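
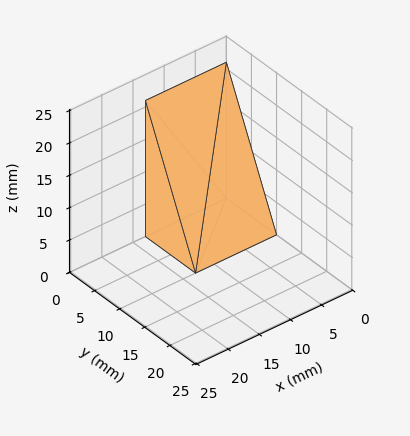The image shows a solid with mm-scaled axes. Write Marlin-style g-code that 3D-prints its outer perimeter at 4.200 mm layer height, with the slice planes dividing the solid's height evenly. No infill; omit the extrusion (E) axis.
Reading the render: the shape is a wedge (ramp): 13 × 10 mm base, rising to 21 mm along the y=0 edge and sloping linearly to z=0 at y=10 (dimensions read to the nearest mm from the axis ticks). For the g-code, the solid's height is divided into equal slices at the stated Δz and each level perimeter traced with G1 moves after a G0 lift.

; perimeter-only toolpath
G21 ; units = mm
G90 ; absolute positioning
G28 ; home
; layer 1
G0 Z4.200
G0 X0.000 Y0.000
G1 X13.000 Y0.000
G1 X13.000 Y8.000
G1 X0.000 Y8.000
G1 X0.000 Y0.000
; layer 2
G0 Z8.400
G0 X0.000 Y0.000
G1 X13.000 Y0.000
G1 X13.000 Y6.000
G1 X0.000 Y6.000
G1 X0.000 Y0.000
; layer 3
G0 Z12.600
G0 X0.000 Y0.000
G1 X13.000 Y0.000
G1 X13.000 Y4.000
G1 X0.000 Y4.000
G1 X0.000 Y0.000
; layer 4
G0 Z16.800
G0 X0.000 Y0.000
G1 X13.000 Y0.000
G1 X13.000 Y2.000
G1 X0.000 Y2.000
G1 X0.000 Y0.000
M2 ; end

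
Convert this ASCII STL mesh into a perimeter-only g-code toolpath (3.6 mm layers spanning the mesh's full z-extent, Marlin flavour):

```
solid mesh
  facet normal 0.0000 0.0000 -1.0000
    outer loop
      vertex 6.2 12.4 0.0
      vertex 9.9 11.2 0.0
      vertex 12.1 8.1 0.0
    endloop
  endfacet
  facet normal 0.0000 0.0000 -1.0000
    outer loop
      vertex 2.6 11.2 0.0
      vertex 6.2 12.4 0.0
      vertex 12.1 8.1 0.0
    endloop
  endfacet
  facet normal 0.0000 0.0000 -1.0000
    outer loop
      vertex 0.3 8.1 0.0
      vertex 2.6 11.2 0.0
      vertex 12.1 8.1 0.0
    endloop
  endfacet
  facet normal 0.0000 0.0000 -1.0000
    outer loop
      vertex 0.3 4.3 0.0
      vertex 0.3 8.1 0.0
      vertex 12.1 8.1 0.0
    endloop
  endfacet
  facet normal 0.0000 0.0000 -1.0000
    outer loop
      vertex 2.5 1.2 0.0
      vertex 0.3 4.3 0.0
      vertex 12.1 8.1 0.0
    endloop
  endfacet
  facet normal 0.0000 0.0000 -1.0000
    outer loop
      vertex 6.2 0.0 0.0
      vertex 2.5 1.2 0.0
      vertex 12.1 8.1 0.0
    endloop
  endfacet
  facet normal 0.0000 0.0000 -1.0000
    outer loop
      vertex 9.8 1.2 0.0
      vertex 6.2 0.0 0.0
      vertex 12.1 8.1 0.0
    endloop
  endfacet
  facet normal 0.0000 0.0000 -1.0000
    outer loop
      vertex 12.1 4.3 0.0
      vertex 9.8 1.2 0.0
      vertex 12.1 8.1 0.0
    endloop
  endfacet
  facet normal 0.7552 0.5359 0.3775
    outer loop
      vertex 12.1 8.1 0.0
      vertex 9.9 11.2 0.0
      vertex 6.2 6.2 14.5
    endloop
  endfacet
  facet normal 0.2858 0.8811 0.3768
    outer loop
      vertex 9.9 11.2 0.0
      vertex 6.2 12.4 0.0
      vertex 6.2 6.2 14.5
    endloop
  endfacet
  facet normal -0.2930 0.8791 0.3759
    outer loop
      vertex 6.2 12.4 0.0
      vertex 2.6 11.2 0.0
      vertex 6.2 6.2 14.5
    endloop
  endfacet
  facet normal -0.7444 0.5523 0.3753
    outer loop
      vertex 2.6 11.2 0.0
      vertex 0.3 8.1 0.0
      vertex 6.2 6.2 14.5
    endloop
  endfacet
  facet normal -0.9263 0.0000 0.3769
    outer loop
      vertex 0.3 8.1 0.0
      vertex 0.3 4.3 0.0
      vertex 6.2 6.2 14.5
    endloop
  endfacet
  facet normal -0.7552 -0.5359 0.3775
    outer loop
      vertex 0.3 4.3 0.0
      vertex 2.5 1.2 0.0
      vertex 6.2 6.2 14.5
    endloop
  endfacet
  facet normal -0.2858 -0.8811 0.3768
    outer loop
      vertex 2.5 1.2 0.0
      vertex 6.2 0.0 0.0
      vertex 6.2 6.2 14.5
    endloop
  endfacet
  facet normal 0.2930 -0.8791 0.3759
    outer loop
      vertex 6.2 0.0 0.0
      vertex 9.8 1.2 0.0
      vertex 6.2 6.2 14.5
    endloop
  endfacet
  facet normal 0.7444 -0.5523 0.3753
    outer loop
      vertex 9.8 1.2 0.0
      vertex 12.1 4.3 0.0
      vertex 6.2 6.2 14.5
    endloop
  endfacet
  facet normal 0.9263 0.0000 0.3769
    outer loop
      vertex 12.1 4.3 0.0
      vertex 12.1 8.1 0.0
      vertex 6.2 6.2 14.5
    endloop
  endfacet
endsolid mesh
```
; perimeter-only toolpath
G21 ; units = mm
G90 ; absolute positioning
G28 ; home
; layer 1
G0 Z3.6
G0 X10.6 Y7.6
G1 X9.0 Y9.9
G1 X6.2 Y10.9
G1 X3.5 Y9.9
G1 X1.8 Y7.6
G1 X1.8 Y4.8
G1 X3.4 Y2.5
G1 X6.2 Y1.6
G1 X8.9 Y2.5
G1 X10.6 Y4.8
G1 X10.6 Y7.6
; layer 2
G0 Z7.2
G0 X9.2 Y7.2
G1 X8.1 Y8.7
G1 X6.2 Y9.3
G1 X4.4 Y8.7
G1 X3.2 Y7.2
G1 X3.2 Y5.2
G1 X4.3 Y3.7
G1 X6.2 Y3.1
G1 X8.0 Y3.7
G1 X9.2 Y5.2
G1 X9.2 Y7.2
; layer 3
G0 Z10.9
G0 X7.7 Y6.7
G1 X7.1 Y7.5
G1 X6.2 Y7.8
G1 X5.3 Y7.5
G1 X4.7 Y6.7
G1 X4.7 Y5.7
G1 X5.3 Y5.0
G1 X6.2 Y4.7
G1 X7.1 Y5.0
G1 X7.7 Y5.7
G1 X7.7 Y6.7
M2 ; end

The solid is a regular 10-sided pyramid, base circumscribed radius ≈ 6.2 mm, apex at z ≈ 14.5 mm. Slicing at Δz = 3.6 mm — 4 equal slices spanning the solid's height, so layer i sits at z = i·h/4 — gives 3 non-empty perimeters. Each is a 10-segment closed polygon; G0 lifts to the layer z and rapids to the start vertex, then G1 traces the edges. The cross-section shrinks linearly with z (the slice at the apex is degenerate and omitted).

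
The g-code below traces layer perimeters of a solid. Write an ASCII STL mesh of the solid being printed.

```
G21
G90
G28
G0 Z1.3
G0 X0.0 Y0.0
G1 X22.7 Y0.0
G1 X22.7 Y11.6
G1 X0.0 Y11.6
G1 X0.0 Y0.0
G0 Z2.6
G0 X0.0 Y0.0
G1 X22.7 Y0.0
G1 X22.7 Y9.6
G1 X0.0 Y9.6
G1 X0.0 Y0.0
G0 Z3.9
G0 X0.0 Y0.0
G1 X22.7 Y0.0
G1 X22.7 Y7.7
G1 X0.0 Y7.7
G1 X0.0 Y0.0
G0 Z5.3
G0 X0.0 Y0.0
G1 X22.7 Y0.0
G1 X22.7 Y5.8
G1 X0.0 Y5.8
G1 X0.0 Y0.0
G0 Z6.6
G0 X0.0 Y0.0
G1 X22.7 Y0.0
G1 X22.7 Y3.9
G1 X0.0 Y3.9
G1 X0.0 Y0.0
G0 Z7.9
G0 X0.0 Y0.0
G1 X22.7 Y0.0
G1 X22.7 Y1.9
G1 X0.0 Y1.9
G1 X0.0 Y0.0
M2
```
solid part
  facet normal 0.0000 0.0000 -1.0000
    outer loop
      vertex 22.7 13.5 0.0
      vertex 22.7 0.0 0.0
      vertex 0.0 0.0 0.0
    endloop
  endfacet
  facet normal 0.0000 0.0000 -1.0000
    outer loop
      vertex 0.0 13.5 0.0
      vertex 22.7 13.5 0.0
      vertex 0.0 0.0 0.0
    endloop
  endfacet
  facet normal 0.0000 -1.0000 0.0000
    outer loop
      vertex 0.0 0.0 0.0
      vertex 22.7 0.0 0.0
      vertex 22.7 0.0 9.2
    endloop
  endfacet
  facet normal 0.0000 -1.0000 0.0000
    outer loop
      vertex 0.0 0.0 0.0
      vertex 22.7 0.0 9.2
      vertex 0.0 0.0 9.2
    endloop
  endfacet
  facet normal 0.0000 0.5631 0.8264
    outer loop
      vertex 0.0 0.0 9.2
      vertex 22.7 0.0 9.2
      vertex 22.7 13.5 0.0
    endloop
  endfacet
  facet normal 0.0000 0.5631 0.8264
    outer loop
      vertex 0.0 0.0 9.2
      vertex 22.7 13.5 0.0
      vertex 0.0 13.5 0.0
    endloop
  endfacet
  facet normal -1.0000 0.0000 0.0000
    outer loop
      vertex 0.0 0.0 9.2
      vertex 0.0 13.5 0.0
      vertex 0.0 0.0 0.0
    endloop
  endfacet
  facet normal 1.0000 0.0000 0.0000
    outer loop
      vertex 22.7 0.0 0.0
      vertex 22.7 13.5 0.0
      vertex 22.7 0.0 9.2
    endloop
  endfacet
endsolid part

The G0 Z moves step by Δz≈1.3 mm. The G1 loops shrink linearly with z, so the solid tapers from its base footprint up to z≈9.2. Closing with a flat bottom cap and the tapered top and triangulating gives 8 facets — a wedge (ramp): 22.7 × 13.5 mm base, rising to 9.2 mm along the y=0 edge and sloping linearly to z=0 at y=13.5.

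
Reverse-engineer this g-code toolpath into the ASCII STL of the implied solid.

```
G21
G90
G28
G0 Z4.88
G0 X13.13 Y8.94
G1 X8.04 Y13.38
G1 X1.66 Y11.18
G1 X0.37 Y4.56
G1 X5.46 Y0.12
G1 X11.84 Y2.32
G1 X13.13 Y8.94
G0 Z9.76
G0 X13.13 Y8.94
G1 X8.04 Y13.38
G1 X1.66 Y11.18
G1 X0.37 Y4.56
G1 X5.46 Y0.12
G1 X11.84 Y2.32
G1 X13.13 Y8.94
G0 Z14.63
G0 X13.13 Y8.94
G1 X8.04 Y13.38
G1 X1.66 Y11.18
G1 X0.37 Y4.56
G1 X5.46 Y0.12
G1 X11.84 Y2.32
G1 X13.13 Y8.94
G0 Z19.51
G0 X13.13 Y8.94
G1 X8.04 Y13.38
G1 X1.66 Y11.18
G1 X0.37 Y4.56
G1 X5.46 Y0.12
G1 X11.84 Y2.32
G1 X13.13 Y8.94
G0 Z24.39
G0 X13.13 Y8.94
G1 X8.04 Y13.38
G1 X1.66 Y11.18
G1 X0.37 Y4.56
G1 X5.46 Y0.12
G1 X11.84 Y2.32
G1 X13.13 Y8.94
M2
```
solid part
  facet normal 0.0000 0.0000 -1.0000
    outer loop
      vertex 1.66 11.18 0.00
      vertex 8.04 13.38 0.00
      vertex 13.13 8.94 0.00
    endloop
  endfacet
  facet normal 0.0000 0.0000 -1.0000
    outer loop
      vertex 0.37 4.56 0.00
      vertex 1.66 11.18 0.00
      vertex 13.13 8.94 0.00
    endloop
  endfacet
  facet normal 0.0000 0.0000 -1.0000
    outer loop
      vertex 5.46 0.12 0.00
      vertex 0.37 4.56 0.00
      vertex 13.13 8.94 0.00
    endloop
  endfacet
  facet normal 0.0000 0.0000 -1.0000
    outer loop
      vertex 11.84 2.32 0.00
      vertex 5.46 0.12 0.00
      vertex 13.13 8.94 0.00
    endloop
  endfacet
  facet normal 0.0000 0.0000 1.0000
    outer loop
      vertex 13.13 8.94 24.39
      vertex 8.04 13.38 24.39
      vertex 1.66 11.18 24.39
    endloop
  endfacet
  facet normal 0.0000 0.0000 1.0000
    outer loop
      vertex 13.13 8.94 24.39
      vertex 1.66 11.18 24.39
      vertex 0.37 4.56 24.39
    endloop
  endfacet
  facet normal 0.0000 0.0000 1.0000
    outer loop
      vertex 13.13 8.94 24.39
      vertex 0.37 4.56 24.39
      vertex 5.46 0.12 24.39
    endloop
  endfacet
  facet normal 0.0000 0.0000 1.0000
    outer loop
      vertex 13.13 8.94 24.39
      vertex 5.46 0.12 24.39
      vertex 11.84 2.32 24.39
    endloop
  endfacet
  facet normal 0.6574 0.7536 0.0000
    outer loop
      vertex 13.13 8.94 0.00
      vertex 8.04 13.38 0.00
      vertex 8.04 13.38 24.39
    endloop
  endfacet
  facet normal 0.6574 0.7536 0.0000
    outer loop
      vertex 13.13 8.94 0.00
      vertex 8.04 13.38 24.39
      vertex 13.13 8.94 24.39
    endloop
  endfacet
  facet normal -0.3260 0.9454 0.0000
    outer loop
      vertex 8.04 13.38 0.00
      vertex 1.66 11.18 0.00
      vertex 1.66 11.18 24.39
    endloop
  endfacet
  facet normal -0.3260 0.9454 0.0000
    outer loop
      vertex 8.04 13.38 0.00
      vertex 1.66 11.18 24.39
      vertex 8.04 13.38 24.39
    endloop
  endfacet
  facet normal -0.9815 0.1913 0.0000
    outer loop
      vertex 1.66 11.18 0.00
      vertex 0.37 4.56 0.00
      vertex 0.37 4.56 24.39
    endloop
  endfacet
  facet normal -0.9815 0.1913 0.0000
    outer loop
      vertex 1.66 11.18 0.00
      vertex 0.37 4.56 24.39
      vertex 1.66 11.18 24.39
    endloop
  endfacet
  facet normal -0.6574 -0.7536 0.0000
    outer loop
      vertex 0.37 4.56 0.00
      vertex 5.46 0.12 0.00
      vertex 5.46 0.12 24.39
    endloop
  endfacet
  facet normal -0.6574 -0.7536 0.0000
    outer loop
      vertex 0.37 4.56 0.00
      vertex 5.46 0.12 24.39
      vertex 0.37 4.56 24.39
    endloop
  endfacet
  facet normal 0.3260 -0.9454 0.0000
    outer loop
      vertex 5.46 0.12 0.00
      vertex 11.84 2.32 0.00
      vertex 11.84 2.32 24.39
    endloop
  endfacet
  facet normal 0.3260 -0.9454 0.0000
    outer loop
      vertex 5.46 0.12 0.00
      vertex 11.84 2.32 24.39
      vertex 5.46 0.12 24.39
    endloop
  endfacet
  facet normal 0.9815 -0.1913 0.0000
    outer loop
      vertex 11.84 2.32 0.00
      vertex 13.13 8.94 0.00
      vertex 13.13 8.94 24.39
    endloop
  endfacet
  facet normal 0.9815 -0.1913 0.0000
    outer loop
      vertex 11.84 2.32 0.00
      vertex 13.13 8.94 24.39
      vertex 11.84 2.32 24.39
    endloop
  endfacet
endsolid part

The G0 Z moves step by Δz≈4.88 mm. Every layer's G1 loop is the same polygon, so the solid is a straight extrusion of it from z=0 to z≈24.4. Closing with flat bottom and top caps and triangulating gives 20 facets — a regular 6-sided prism (a cylinder approximated with 6 flat sides), circumscribed radius ≈ 6.75 mm, height ≈ 24.4 mm.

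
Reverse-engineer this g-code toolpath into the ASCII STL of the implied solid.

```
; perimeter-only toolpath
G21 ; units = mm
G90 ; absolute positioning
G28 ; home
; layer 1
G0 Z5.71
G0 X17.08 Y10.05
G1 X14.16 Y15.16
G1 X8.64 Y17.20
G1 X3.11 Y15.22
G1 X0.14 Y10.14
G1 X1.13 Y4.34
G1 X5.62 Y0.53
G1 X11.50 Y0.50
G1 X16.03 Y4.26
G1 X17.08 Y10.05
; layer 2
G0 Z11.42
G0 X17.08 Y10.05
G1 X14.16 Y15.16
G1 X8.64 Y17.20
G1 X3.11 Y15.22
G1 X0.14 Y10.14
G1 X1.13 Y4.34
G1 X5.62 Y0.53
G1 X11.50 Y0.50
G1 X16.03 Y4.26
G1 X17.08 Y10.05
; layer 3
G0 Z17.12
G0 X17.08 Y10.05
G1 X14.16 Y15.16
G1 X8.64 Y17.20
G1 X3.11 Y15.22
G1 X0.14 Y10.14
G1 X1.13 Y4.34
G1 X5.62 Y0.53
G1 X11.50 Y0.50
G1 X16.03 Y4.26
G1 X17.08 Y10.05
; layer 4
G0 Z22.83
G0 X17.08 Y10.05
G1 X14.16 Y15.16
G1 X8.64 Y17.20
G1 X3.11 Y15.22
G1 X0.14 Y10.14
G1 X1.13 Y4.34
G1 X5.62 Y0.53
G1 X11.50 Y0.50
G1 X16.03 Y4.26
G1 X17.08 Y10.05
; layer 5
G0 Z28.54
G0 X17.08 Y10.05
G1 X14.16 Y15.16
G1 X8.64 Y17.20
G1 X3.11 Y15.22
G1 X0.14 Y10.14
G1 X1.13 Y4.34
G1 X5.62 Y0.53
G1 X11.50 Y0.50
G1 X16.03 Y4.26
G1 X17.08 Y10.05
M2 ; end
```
solid part
  facet normal 0.0000 0.0000 -1.0000
    outer loop
      vertex 8.64 17.20 0.00
      vertex 14.16 15.16 0.00
      vertex 17.08 10.05 0.00
    endloop
  endfacet
  facet normal 0.0000 0.0000 -1.0000
    outer loop
      vertex 3.11 15.22 0.00
      vertex 8.64 17.20 0.00
      vertex 17.08 10.05 0.00
    endloop
  endfacet
  facet normal 0.0000 0.0000 -1.0000
    outer loop
      vertex 0.14 10.14 0.00
      vertex 3.11 15.22 0.00
      vertex 17.08 10.05 0.00
    endloop
  endfacet
  facet normal 0.0000 0.0000 -1.0000
    outer loop
      vertex 1.13 4.34 0.00
      vertex 0.14 10.14 0.00
      vertex 17.08 10.05 0.00
    endloop
  endfacet
  facet normal 0.0000 0.0000 -1.0000
    outer loop
      vertex 5.62 0.53 0.00
      vertex 1.13 4.34 0.00
      vertex 17.08 10.05 0.00
    endloop
  endfacet
  facet normal 0.0000 0.0000 -1.0000
    outer loop
      vertex 11.50 0.50 0.00
      vertex 5.62 0.53 0.00
      vertex 17.08 10.05 0.00
    endloop
  endfacet
  facet normal 0.0000 0.0000 -1.0000
    outer loop
      vertex 16.03 4.26 0.00
      vertex 11.50 0.50 0.00
      vertex 17.08 10.05 0.00
    endloop
  endfacet
  facet normal 0.0000 0.0000 1.0000
    outer loop
      vertex 17.08 10.05 28.54
      vertex 14.16 15.16 28.54
      vertex 8.64 17.20 28.54
    endloop
  endfacet
  facet normal 0.0000 0.0000 1.0000
    outer loop
      vertex 17.08 10.05 28.54
      vertex 8.64 17.20 28.54
      vertex 3.11 15.22 28.54
    endloop
  endfacet
  facet normal 0.0000 0.0000 1.0000
    outer loop
      vertex 17.08 10.05 28.54
      vertex 3.11 15.22 28.54
      vertex 0.14 10.14 28.54
    endloop
  endfacet
  facet normal 0.0000 0.0000 1.0000
    outer loop
      vertex 17.08 10.05 28.54
      vertex 0.14 10.14 28.54
      vertex 1.13 4.34 28.54
    endloop
  endfacet
  facet normal 0.0000 0.0000 1.0000
    outer loop
      vertex 17.08 10.05 28.54
      vertex 1.13 4.34 28.54
      vertex 5.62 0.53 28.54
    endloop
  endfacet
  facet normal 0.0000 0.0000 1.0000
    outer loop
      vertex 17.08 10.05 28.54
      vertex 5.62 0.53 28.54
      vertex 11.50 0.50 28.54
    endloop
  endfacet
  facet normal 0.0000 0.0000 1.0000
    outer loop
      vertex 17.08 10.05 28.54
      vertex 11.50 0.50 28.54
      vertex 16.03 4.26 28.54
    endloop
  endfacet
  facet normal 0.8682 0.4961 0.0000
    outer loop
      vertex 17.08 10.05 0.00
      vertex 14.16 15.16 0.00
      vertex 14.16 15.16 28.54
    endloop
  endfacet
  facet normal 0.8682 0.4961 0.0000
    outer loop
      vertex 17.08 10.05 0.00
      vertex 14.16 15.16 28.54
      vertex 17.08 10.05 28.54
    endloop
  endfacet
  facet normal 0.3467 0.9380 0.0000
    outer loop
      vertex 14.16 15.16 0.00
      vertex 8.64 17.20 0.00
      vertex 8.64 17.20 28.54
    endloop
  endfacet
  facet normal 0.3467 0.9380 0.0000
    outer loop
      vertex 14.16 15.16 0.00
      vertex 8.64 17.20 28.54
      vertex 14.16 15.16 28.54
    endloop
  endfacet
  facet normal -0.3371 0.9415 0.0000
    outer loop
      vertex 8.64 17.20 0.00
      vertex 3.11 15.22 0.00
      vertex 3.11 15.22 28.54
    endloop
  endfacet
  facet normal -0.3371 0.9415 0.0000
    outer loop
      vertex 8.64 17.20 0.00
      vertex 3.11 15.22 28.54
      vertex 8.64 17.20 28.54
    endloop
  endfacet
  facet normal -0.8633 0.5047 0.0000
    outer loop
      vertex 3.11 15.22 0.00
      vertex 0.14 10.14 0.00
      vertex 0.14 10.14 28.54
    endloop
  endfacet
  facet normal -0.8633 0.5047 0.0000
    outer loop
      vertex 3.11 15.22 0.00
      vertex 0.14 10.14 28.54
      vertex 3.11 15.22 28.54
    endloop
  endfacet
  facet normal -0.9857 -0.1683 0.0000
    outer loop
      vertex 0.14 10.14 0.00
      vertex 1.13 4.34 0.00
      vertex 1.13 4.34 28.54
    endloop
  endfacet
  facet normal -0.9857 -0.1683 0.0000
    outer loop
      vertex 0.14 10.14 0.00
      vertex 1.13 4.34 28.54
      vertex 0.14 10.14 28.54
    endloop
  endfacet
  facet normal -0.6470 -0.7625 0.0000
    outer loop
      vertex 1.13 4.34 0.00
      vertex 5.62 0.53 0.00
      vertex 5.62 0.53 28.54
    endloop
  endfacet
  facet normal -0.6470 -0.7625 0.0000
    outer loop
      vertex 1.13 4.34 0.00
      vertex 5.62 0.53 28.54
      vertex 1.13 4.34 28.54
    endloop
  endfacet
  facet normal -0.0051 -1.0000 0.0000
    outer loop
      vertex 5.62 0.53 0.00
      vertex 11.50 0.50 0.00
      vertex 11.50 0.50 28.54
    endloop
  endfacet
  facet normal -0.0051 -1.0000 0.0000
    outer loop
      vertex 5.62 0.53 0.00
      vertex 11.50 0.50 28.54
      vertex 5.62 0.53 28.54
    endloop
  endfacet
  facet normal 0.6387 -0.7695 0.0000
    outer loop
      vertex 11.50 0.50 0.00
      vertex 16.03 4.26 0.00
      vertex 16.03 4.26 28.54
    endloop
  endfacet
  facet normal 0.6387 -0.7695 0.0000
    outer loop
      vertex 11.50 0.50 0.00
      vertex 16.03 4.26 28.54
      vertex 11.50 0.50 28.54
    endloop
  endfacet
  facet normal 0.9840 -0.1784 0.0000
    outer loop
      vertex 16.03 4.26 0.00
      vertex 17.08 10.05 0.00
      vertex 17.08 10.05 28.54
    endloop
  endfacet
  facet normal 0.9840 -0.1784 0.0000
    outer loop
      vertex 16.03 4.26 0.00
      vertex 17.08 10.05 28.54
      vertex 16.03 4.26 28.54
    endloop
  endfacet
endsolid part

The G0 Z moves step by Δz≈5.71 mm. Every layer's G1 loop is the same polygon, so the solid is a straight extrusion of it from z=0 to z≈28.5. Closing with flat bottom and top caps and triangulating gives 32 facets — a regular 9-sided prism (a cylinder approximated with 9 flat sides), circumscribed radius ≈ 8.6 mm, height ≈ 28.5 mm.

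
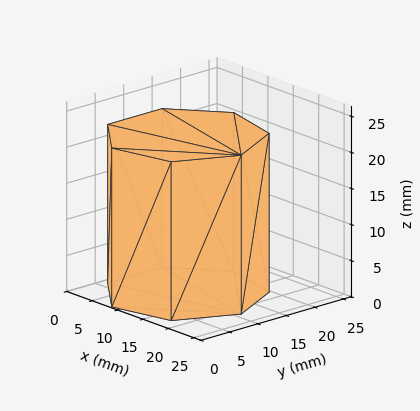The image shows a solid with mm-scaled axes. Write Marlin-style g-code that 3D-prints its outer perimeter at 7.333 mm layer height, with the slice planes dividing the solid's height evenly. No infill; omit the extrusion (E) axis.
Reading the render: the shape is a regular 7-sided prism (a cylinder approximated with 7 flat sides), circumscribed radius ≈ 11 mm, height ≈ 22 mm (dimensions read to the nearest mm from the axis ticks). For the g-code, the solid's height is divided into equal slices at the stated Δz and each level perimeter traced with G1 moves after a G0 lift.

; perimeter-only toolpath
G21 ; units = mm
G90 ; absolute positioning
G28 ; home
; layer 1
G0 Z7.333
G0 X22.000 Y11.000
G1 X17.858 Y19.600
G1 X8.552 Y21.724
G1 X1.089 Y15.773
G1 X1.089 Y6.227
G1 X8.552 Y0.276
G1 X17.858 Y2.400
G1 X22.000 Y11.000
; layer 2
G0 Z14.667
G0 X22.000 Y11.000
G1 X17.858 Y19.600
G1 X8.552 Y21.724
G1 X1.089 Y15.773
G1 X1.089 Y6.227
G1 X8.552 Y0.276
G1 X17.858 Y2.400
G1 X22.000 Y11.000
; layer 3
G0 Z22.000
G0 X22.000 Y11.000
G1 X17.858 Y19.600
G1 X8.552 Y21.724
G1 X1.089 Y15.773
G1 X1.089 Y6.227
G1 X8.552 Y0.276
G1 X17.858 Y2.400
G1 X22.000 Y11.000
M2 ; end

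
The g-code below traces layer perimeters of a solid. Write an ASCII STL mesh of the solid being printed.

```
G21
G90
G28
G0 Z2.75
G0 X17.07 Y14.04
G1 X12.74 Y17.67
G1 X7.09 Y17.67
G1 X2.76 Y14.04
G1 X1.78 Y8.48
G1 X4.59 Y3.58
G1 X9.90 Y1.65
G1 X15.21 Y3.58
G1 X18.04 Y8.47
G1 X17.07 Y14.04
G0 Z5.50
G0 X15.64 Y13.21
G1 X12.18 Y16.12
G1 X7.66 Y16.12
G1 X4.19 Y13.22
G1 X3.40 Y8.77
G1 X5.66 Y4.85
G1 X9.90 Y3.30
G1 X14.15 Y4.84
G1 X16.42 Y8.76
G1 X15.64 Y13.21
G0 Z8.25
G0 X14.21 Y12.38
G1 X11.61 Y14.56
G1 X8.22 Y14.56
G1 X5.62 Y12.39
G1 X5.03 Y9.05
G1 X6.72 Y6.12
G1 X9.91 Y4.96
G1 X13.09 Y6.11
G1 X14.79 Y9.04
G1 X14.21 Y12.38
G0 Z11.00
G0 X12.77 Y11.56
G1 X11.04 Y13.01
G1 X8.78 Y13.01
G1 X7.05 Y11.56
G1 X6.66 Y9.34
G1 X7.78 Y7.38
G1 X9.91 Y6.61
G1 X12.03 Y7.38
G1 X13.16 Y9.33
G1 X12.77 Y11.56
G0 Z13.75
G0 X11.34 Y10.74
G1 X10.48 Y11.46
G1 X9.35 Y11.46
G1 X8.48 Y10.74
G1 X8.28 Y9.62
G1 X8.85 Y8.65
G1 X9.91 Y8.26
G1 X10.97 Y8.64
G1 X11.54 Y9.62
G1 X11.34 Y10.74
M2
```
solid part
  facet normal 0.0000 0.0000 -1.0000
    outer loop
      vertex 6.53 19.22 0.00
      vertex 13.31 19.22 0.00
      vertex 18.50 14.86 0.00
    endloop
  endfacet
  facet normal 0.0000 0.0000 -1.0000
    outer loop
      vertex 1.33 14.87 0.00
      vertex 6.53 19.22 0.00
      vertex 18.50 14.86 0.00
    endloop
  endfacet
  facet normal 0.0000 0.0000 -1.0000
    outer loop
      vertex 0.15 8.20 0.00
      vertex 1.33 14.87 0.00
      vertex 18.50 14.86 0.00
    endloop
  endfacet
  facet normal 0.0000 0.0000 -1.0000
    outer loop
      vertex 3.53 2.32 0.00
      vertex 0.15 8.20 0.00
      vertex 18.50 14.86 0.00
    endloop
  endfacet
  facet normal 0.0000 0.0000 -1.0000
    outer loop
      vertex 9.90 0.00 0.00
      vertex 3.53 2.32 0.00
      vertex 18.50 14.86 0.00
    endloop
  endfacet
  facet normal 0.0000 0.0000 -1.0000
    outer loop
      vertex 16.27 2.31 0.00
      vertex 9.90 0.00 0.00
      vertex 18.50 14.86 0.00
    endloop
  endfacet
  facet normal 0.0000 0.0000 -1.0000
    outer loop
      vertex 19.67 8.18 0.00
      vertex 16.27 2.31 0.00
      vertex 18.50 14.86 0.00
    endloop
  endfacet
  facet normal 0.5601 0.6668 0.4916
    outer loop
      vertex 18.50 14.86 0.00
      vertex 13.31 19.22 0.00
      vertex 9.91 9.91 16.50
    endloop
  endfacet
  facet normal 0.0000 0.8709 0.4914
    outer loop
      vertex 13.31 19.22 0.00
      vertex 6.53 19.22 0.00
      vertex 9.91 9.91 16.50
    endloop
  endfacet
  facet normal -0.5588 0.6680 0.4914
    outer loop
      vertex 6.53 19.22 0.00
      vertex 1.33 14.87 0.00
      vertex 9.91 9.91 16.50
    endloop
  endfacet
  facet normal -0.8575 0.1517 0.4915
    outer loop
      vertex 1.33 14.87 0.00
      vertex 0.15 8.20 0.00
      vertex 9.91 9.91 16.50
    endloop
  endfacet
  facet normal -0.7550 -0.4340 0.4916
    outer loop
      vertex 0.15 8.20 0.00
      vertex 3.53 2.32 0.00
      vertex 9.91 9.91 16.50
    endloop
  endfacet
  facet normal -0.2980 -0.8182 0.4916
    outer loop
      vertex 3.53 2.32 0.00
      vertex 9.90 0.00 0.00
      vertex 9.91 9.91 16.50
    endloop
  endfacet
  facet normal 0.2969 -0.8187 0.4915
    outer loop
      vertex 9.90 0.00 0.00
      vertex 16.27 2.31 0.00
      vertex 9.91 9.91 16.50
    endloop
  endfacet
  facet normal 0.7536 -0.4365 0.4915
    outer loop
      vertex 16.27 2.31 0.00
      vertex 19.67 8.18 0.00
      vertex 9.91 9.91 16.50
    endloop
  endfacet
  facet normal 0.8578 0.1502 0.4916
    outer loop
      vertex 19.67 8.18 0.00
      vertex 18.50 14.86 0.00
      vertex 9.91 9.91 16.50
    endloop
  endfacet
endsolid part

The G0 Z moves step by Δz≈2.75 mm. The G1 loops shrink linearly with z, so the solid tapers from its base footprint up to z≈16.5. Closing with a flat bottom cap and the tapered top and triangulating gives 16 facets — a regular 9-sided pyramid, base circumscribed radius ≈ 9.91 mm, apex at z ≈ 16.5 mm.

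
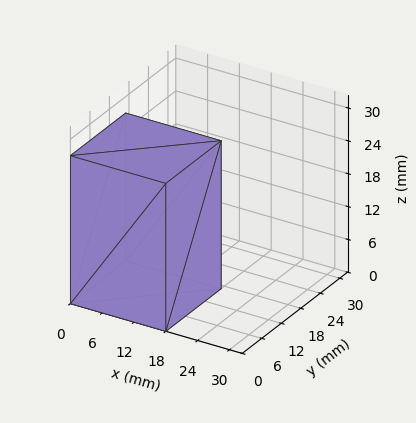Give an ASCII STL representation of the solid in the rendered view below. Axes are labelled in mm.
Reading the render: the shape is a rectangular box, roughly 18 × 17 mm footprint and 27 mm tall (dimensions read to the nearest mm from the axis ticks). For the STL, each face is triangulated and given an outward normal.

solid part
  facet normal 0.0000 0.0000 -1.0000
    outer loop
      vertex 18.00 17.00 0.00
      vertex 18.00 0.00 0.00
      vertex 0.00 0.00 0.00
    endloop
  endfacet
  facet normal 0.0000 0.0000 -1.0000
    outer loop
      vertex 0.00 17.00 0.00
      vertex 18.00 17.00 0.00
      vertex 0.00 0.00 0.00
    endloop
  endfacet
  facet normal 0.0000 0.0000 1.0000
    outer loop
      vertex 0.00 0.00 27.00
      vertex 18.00 0.00 27.00
      vertex 18.00 17.00 27.00
    endloop
  endfacet
  facet normal 0.0000 0.0000 1.0000
    outer loop
      vertex 0.00 0.00 27.00
      vertex 18.00 17.00 27.00
      vertex 0.00 17.00 27.00
    endloop
  endfacet
  facet normal 0.0000 -1.0000 0.0000
    outer loop
      vertex 0.00 0.00 0.00
      vertex 18.00 0.00 0.00
      vertex 18.00 0.00 27.00
    endloop
  endfacet
  facet normal 0.0000 -1.0000 0.0000
    outer loop
      vertex 0.00 0.00 0.00
      vertex 18.00 0.00 27.00
      vertex 0.00 0.00 27.00
    endloop
  endfacet
  facet normal 0.0000 1.0000 0.0000
    outer loop
      vertex 18.00 17.00 27.00
      vertex 18.00 17.00 0.00
      vertex 0.00 17.00 0.00
    endloop
  endfacet
  facet normal 0.0000 1.0000 0.0000
    outer loop
      vertex 0.00 17.00 27.00
      vertex 18.00 17.00 27.00
      vertex 0.00 17.00 0.00
    endloop
  endfacet
  facet normal -1.0000 0.0000 0.0000
    outer loop
      vertex 0.00 17.00 27.00
      vertex 0.00 17.00 0.00
      vertex 0.00 0.00 0.00
    endloop
  endfacet
  facet normal -1.0000 0.0000 0.0000
    outer loop
      vertex 0.00 0.00 27.00
      vertex 0.00 17.00 27.00
      vertex 0.00 0.00 0.00
    endloop
  endfacet
  facet normal 1.0000 0.0000 0.0000
    outer loop
      vertex 18.00 0.00 0.00
      vertex 18.00 17.00 0.00
      vertex 18.00 17.00 27.00
    endloop
  endfacet
  facet normal 1.0000 0.0000 0.0000
    outer loop
      vertex 18.00 0.00 0.00
      vertex 18.00 17.00 27.00
      vertex 18.00 0.00 27.00
    endloop
  endfacet
endsolid part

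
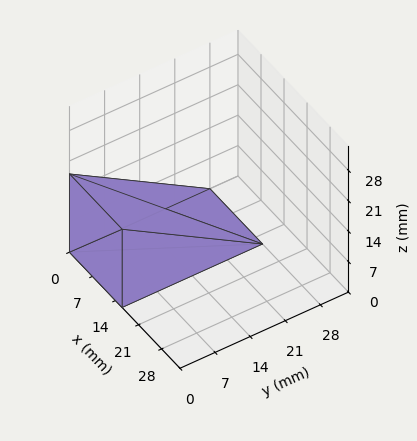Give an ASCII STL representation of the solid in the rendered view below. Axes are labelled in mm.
Reading the render: the shape is a wedge (ramp): 16 × 28 mm base, rising to 18 mm along the y=0 edge and sloping linearly to z=0 at y=28 (dimensions read to the nearest mm from the axis ticks). For the STL, each face is triangulated and given an outward normal.

solid part
  facet normal 0.0000 0.0000 -1.0000
    outer loop
      vertex 16.0 28.0 0.0
      vertex 16.0 0.0 0.0
      vertex 0.0 0.0 0.0
    endloop
  endfacet
  facet normal 0.0000 0.0000 -1.0000
    outer loop
      vertex 0.0 28.0 0.0
      vertex 16.0 28.0 0.0
      vertex 0.0 0.0 0.0
    endloop
  endfacet
  facet normal 0.0000 -1.0000 0.0000
    outer loop
      vertex 0.0 0.0 0.0
      vertex 16.0 0.0 0.0
      vertex 16.0 0.0 18.0
    endloop
  endfacet
  facet normal 0.0000 -1.0000 0.0000
    outer loop
      vertex 0.0 0.0 0.0
      vertex 16.0 0.0 18.0
      vertex 0.0 0.0 18.0
    endloop
  endfacet
  facet normal 0.0000 0.5408 0.8412
    outer loop
      vertex 0.0 0.0 18.0
      vertex 16.0 0.0 18.0
      vertex 16.0 28.0 0.0
    endloop
  endfacet
  facet normal 0.0000 0.5408 0.8412
    outer loop
      vertex 0.0 0.0 18.0
      vertex 16.0 28.0 0.0
      vertex 0.0 28.0 0.0
    endloop
  endfacet
  facet normal -1.0000 0.0000 0.0000
    outer loop
      vertex 0.0 0.0 18.0
      vertex 0.0 28.0 0.0
      vertex 0.0 0.0 0.0
    endloop
  endfacet
  facet normal 1.0000 0.0000 0.0000
    outer loop
      vertex 16.0 0.0 0.0
      vertex 16.0 28.0 0.0
      vertex 16.0 0.0 18.0
    endloop
  endfacet
endsolid part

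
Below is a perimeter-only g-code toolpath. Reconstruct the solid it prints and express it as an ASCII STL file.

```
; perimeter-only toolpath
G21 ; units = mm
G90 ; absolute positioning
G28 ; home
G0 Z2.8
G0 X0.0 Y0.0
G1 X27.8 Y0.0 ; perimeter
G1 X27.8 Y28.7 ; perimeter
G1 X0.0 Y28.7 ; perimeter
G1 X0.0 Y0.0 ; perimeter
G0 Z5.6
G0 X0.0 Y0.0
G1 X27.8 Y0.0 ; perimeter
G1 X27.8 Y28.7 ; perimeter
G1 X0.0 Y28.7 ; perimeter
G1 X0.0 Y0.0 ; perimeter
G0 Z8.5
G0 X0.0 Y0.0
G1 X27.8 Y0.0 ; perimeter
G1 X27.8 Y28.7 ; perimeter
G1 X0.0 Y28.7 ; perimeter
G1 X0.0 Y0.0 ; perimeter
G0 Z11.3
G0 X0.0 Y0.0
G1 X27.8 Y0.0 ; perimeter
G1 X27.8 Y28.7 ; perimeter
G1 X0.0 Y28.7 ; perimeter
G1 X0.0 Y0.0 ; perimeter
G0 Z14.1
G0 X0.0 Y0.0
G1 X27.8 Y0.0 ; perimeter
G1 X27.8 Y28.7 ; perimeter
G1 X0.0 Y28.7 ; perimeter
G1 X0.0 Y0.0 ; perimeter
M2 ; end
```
solid part
  facet normal 0.0000 0.0000 -1.0000
    outer loop
      vertex 27.8 28.7 0.0
      vertex 27.8 0.0 0.0
      vertex 0.0 0.0 0.0
    endloop
  endfacet
  facet normal 0.0000 0.0000 -1.0000
    outer loop
      vertex 0.0 28.7 0.0
      vertex 27.8 28.7 0.0
      vertex 0.0 0.0 0.0
    endloop
  endfacet
  facet normal 0.0000 0.0000 1.0000
    outer loop
      vertex 0.0 0.0 14.1
      vertex 27.8 0.0 14.1
      vertex 27.8 28.7 14.1
    endloop
  endfacet
  facet normal 0.0000 0.0000 1.0000
    outer loop
      vertex 0.0 0.0 14.1
      vertex 27.8 28.7 14.1
      vertex 0.0 28.7 14.1
    endloop
  endfacet
  facet normal 0.0000 -1.0000 0.0000
    outer loop
      vertex 0.0 0.0 0.0
      vertex 27.8 0.0 0.0
      vertex 27.8 0.0 14.1
    endloop
  endfacet
  facet normal 0.0000 -1.0000 0.0000
    outer loop
      vertex 0.0 0.0 0.0
      vertex 27.8 0.0 14.1
      vertex 0.0 0.0 14.1
    endloop
  endfacet
  facet normal 0.0000 1.0000 0.0000
    outer loop
      vertex 27.8 28.7 14.1
      vertex 27.8 28.7 0.0
      vertex 0.0 28.7 0.0
    endloop
  endfacet
  facet normal 0.0000 1.0000 0.0000
    outer loop
      vertex 0.0 28.7 14.1
      vertex 27.8 28.7 14.1
      vertex 0.0 28.7 0.0
    endloop
  endfacet
  facet normal -1.0000 0.0000 0.0000
    outer loop
      vertex 0.0 28.7 14.1
      vertex 0.0 28.7 0.0
      vertex 0.0 0.0 0.0
    endloop
  endfacet
  facet normal -1.0000 0.0000 0.0000
    outer loop
      vertex 0.0 0.0 14.1
      vertex 0.0 28.7 14.1
      vertex 0.0 0.0 0.0
    endloop
  endfacet
  facet normal 1.0000 0.0000 0.0000
    outer loop
      vertex 27.8 0.0 0.0
      vertex 27.8 28.7 0.0
      vertex 27.8 28.7 14.1
    endloop
  endfacet
  facet normal 1.0000 0.0000 0.0000
    outer loop
      vertex 27.8 0.0 0.0
      vertex 27.8 28.7 14.1
      vertex 27.8 0.0 14.1
    endloop
  endfacet
endsolid part

The G0 Z moves step by Δz≈2.8 mm. Every layer's G1 loop is the same polygon, so the solid is a straight extrusion of it from z=0 to z≈14.1. Closing with flat bottom and top caps and triangulating gives 12 facets — a rectangular box, roughly 27.8 × 28.7 mm footprint and 14.1 mm tall.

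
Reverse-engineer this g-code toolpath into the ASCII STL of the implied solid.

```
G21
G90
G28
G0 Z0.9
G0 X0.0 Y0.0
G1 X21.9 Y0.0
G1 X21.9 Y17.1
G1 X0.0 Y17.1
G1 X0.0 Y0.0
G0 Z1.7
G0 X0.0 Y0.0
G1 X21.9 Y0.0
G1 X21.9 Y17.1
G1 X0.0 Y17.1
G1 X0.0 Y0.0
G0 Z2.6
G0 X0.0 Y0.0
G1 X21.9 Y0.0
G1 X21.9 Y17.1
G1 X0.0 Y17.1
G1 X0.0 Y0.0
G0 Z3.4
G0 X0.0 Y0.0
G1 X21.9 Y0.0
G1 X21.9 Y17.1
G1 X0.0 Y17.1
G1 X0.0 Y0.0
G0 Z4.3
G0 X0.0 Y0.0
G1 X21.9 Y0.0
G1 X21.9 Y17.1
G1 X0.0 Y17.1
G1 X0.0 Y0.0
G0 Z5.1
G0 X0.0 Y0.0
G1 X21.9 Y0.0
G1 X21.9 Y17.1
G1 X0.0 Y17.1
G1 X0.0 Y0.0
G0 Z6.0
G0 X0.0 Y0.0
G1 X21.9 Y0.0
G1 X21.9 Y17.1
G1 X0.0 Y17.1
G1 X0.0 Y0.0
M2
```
solid part
  facet normal 0.0000 0.0000 -1.0000
    outer loop
      vertex 21.9 17.1 0.0
      vertex 21.9 0.0 0.0
      vertex 0.0 0.0 0.0
    endloop
  endfacet
  facet normal 0.0000 0.0000 -1.0000
    outer loop
      vertex 0.0 17.1 0.0
      vertex 21.9 17.1 0.0
      vertex 0.0 0.0 0.0
    endloop
  endfacet
  facet normal 0.0000 0.0000 1.0000
    outer loop
      vertex 0.0 0.0 6.0
      vertex 21.9 0.0 6.0
      vertex 21.9 17.1 6.0
    endloop
  endfacet
  facet normal 0.0000 0.0000 1.0000
    outer loop
      vertex 0.0 0.0 6.0
      vertex 21.9 17.1 6.0
      vertex 0.0 17.1 6.0
    endloop
  endfacet
  facet normal 0.0000 -1.0000 0.0000
    outer loop
      vertex 0.0 0.0 0.0
      vertex 21.9 0.0 0.0
      vertex 21.9 0.0 6.0
    endloop
  endfacet
  facet normal 0.0000 -1.0000 0.0000
    outer loop
      vertex 0.0 0.0 0.0
      vertex 21.9 0.0 6.0
      vertex 0.0 0.0 6.0
    endloop
  endfacet
  facet normal 0.0000 1.0000 0.0000
    outer loop
      vertex 21.9 17.1 6.0
      vertex 21.9 17.1 0.0
      vertex 0.0 17.1 0.0
    endloop
  endfacet
  facet normal 0.0000 1.0000 0.0000
    outer loop
      vertex 0.0 17.1 6.0
      vertex 21.9 17.1 6.0
      vertex 0.0 17.1 0.0
    endloop
  endfacet
  facet normal -1.0000 0.0000 0.0000
    outer loop
      vertex 0.0 17.1 6.0
      vertex 0.0 17.1 0.0
      vertex 0.0 0.0 0.0
    endloop
  endfacet
  facet normal -1.0000 0.0000 0.0000
    outer loop
      vertex 0.0 0.0 6.0
      vertex 0.0 17.1 6.0
      vertex 0.0 0.0 0.0
    endloop
  endfacet
  facet normal 1.0000 0.0000 0.0000
    outer loop
      vertex 21.9 0.0 0.0
      vertex 21.9 17.1 0.0
      vertex 21.9 17.1 6.0
    endloop
  endfacet
  facet normal 1.0000 0.0000 0.0000
    outer loop
      vertex 21.9 0.0 0.0
      vertex 21.9 17.1 6.0
      vertex 21.9 0.0 6.0
    endloop
  endfacet
endsolid part

The G0 Z moves step by Δz≈0.9 mm. Every layer's G1 loop is the same polygon, so the solid is a straight extrusion of it from z=0 to z≈6. Closing with flat bottom and top caps and triangulating gives 12 facets — a rectangular box, roughly 21.9 × 17.1 mm footprint and 6 mm tall.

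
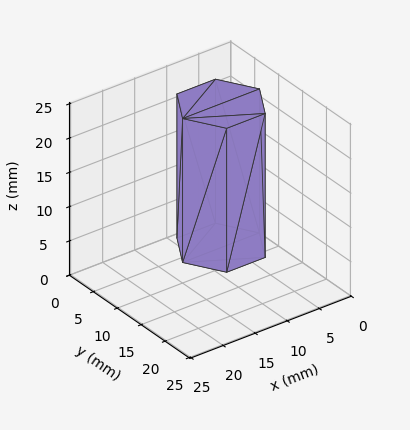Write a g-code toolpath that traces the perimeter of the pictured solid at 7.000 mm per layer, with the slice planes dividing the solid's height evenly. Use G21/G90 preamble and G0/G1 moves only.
Reading the render: the shape is a regular 6-sided prism (a cylinder approximated with 6 flat sides), circumscribed radius ≈ 6 mm, height ≈ 21 mm (dimensions read to the nearest mm from the axis ticks). For the g-code, the solid's height is divided into equal slices at the stated Δz and each level perimeter traced with G1 moves after a G0 lift.

; perimeter-only toolpath
G21 ; units = mm
G90 ; absolute positioning
G28 ; home
; layer 1
G0 Z7.000
G0 X12.000 Y6.000
G1 X9.000 Y11.196
G1 X3.000 Y11.196
G1 X0.000 Y6.000
G1 X3.000 Y0.804
G1 X9.000 Y0.804
G1 X12.000 Y6.000
; layer 2
G0 Z14.000
G0 X12.000 Y6.000
G1 X9.000 Y11.196
G1 X3.000 Y11.196
G1 X0.000 Y6.000
G1 X3.000 Y0.804
G1 X9.000 Y0.804
G1 X12.000 Y6.000
; layer 3
G0 Z21.000
G0 X12.000 Y6.000
G1 X9.000 Y11.196
G1 X3.000 Y11.196
G1 X0.000 Y6.000
G1 X3.000 Y0.804
G1 X9.000 Y0.804
G1 X12.000 Y6.000
M2 ; end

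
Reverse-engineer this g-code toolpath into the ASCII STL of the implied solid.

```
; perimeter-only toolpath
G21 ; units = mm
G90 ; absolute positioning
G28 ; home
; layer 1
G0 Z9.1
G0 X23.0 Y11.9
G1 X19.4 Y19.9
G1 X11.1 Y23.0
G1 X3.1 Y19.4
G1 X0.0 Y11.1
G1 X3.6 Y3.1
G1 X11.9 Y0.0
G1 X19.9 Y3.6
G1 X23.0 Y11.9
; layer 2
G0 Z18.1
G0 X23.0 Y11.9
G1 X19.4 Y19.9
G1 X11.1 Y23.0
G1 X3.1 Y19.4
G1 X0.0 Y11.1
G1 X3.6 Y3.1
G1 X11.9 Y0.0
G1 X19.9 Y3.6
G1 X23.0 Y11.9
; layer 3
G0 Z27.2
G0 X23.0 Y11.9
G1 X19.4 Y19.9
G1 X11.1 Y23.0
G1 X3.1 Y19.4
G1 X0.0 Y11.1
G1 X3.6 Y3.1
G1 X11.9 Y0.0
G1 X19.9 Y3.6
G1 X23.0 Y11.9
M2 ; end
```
solid part
  facet normal 0.0000 0.0000 -1.0000
    outer loop
      vertex 11.1 23.0 0.0
      vertex 19.4 19.9 0.0
      vertex 23.0 11.9 0.0
    endloop
  endfacet
  facet normal 0.0000 0.0000 -1.0000
    outer loop
      vertex 3.1 19.4 0.0
      vertex 11.1 23.0 0.0
      vertex 23.0 11.9 0.0
    endloop
  endfacet
  facet normal 0.0000 0.0000 -1.0000
    outer loop
      vertex 0.0 11.1 0.0
      vertex 3.1 19.4 0.0
      vertex 23.0 11.9 0.0
    endloop
  endfacet
  facet normal 0.0000 0.0000 -1.0000
    outer loop
      vertex 3.6 3.1 0.0
      vertex 0.0 11.1 0.0
      vertex 23.0 11.9 0.0
    endloop
  endfacet
  facet normal 0.0000 0.0000 -1.0000
    outer loop
      vertex 11.9 0.0 0.0
      vertex 3.6 3.1 0.0
      vertex 23.0 11.9 0.0
    endloop
  endfacet
  facet normal 0.0000 0.0000 -1.0000
    outer loop
      vertex 19.9 3.6 0.0
      vertex 11.9 0.0 0.0
      vertex 23.0 11.9 0.0
    endloop
  endfacet
  facet normal 0.0000 0.0000 1.0000
    outer loop
      vertex 23.0 11.9 27.2
      vertex 19.4 19.9 27.2
      vertex 11.1 23.0 27.2
    endloop
  endfacet
  facet normal 0.0000 0.0000 1.0000
    outer loop
      vertex 23.0 11.9 27.2
      vertex 11.1 23.0 27.2
      vertex 3.1 19.4 27.2
    endloop
  endfacet
  facet normal 0.0000 0.0000 1.0000
    outer loop
      vertex 23.0 11.9 27.2
      vertex 3.1 19.4 27.2
      vertex 0.0 11.1 27.2
    endloop
  endfacet
  facet normal 0.0000 0.0000 1.0000
    outer loop
      vertex 23.0 11.9 27.2
      vertex 0.0 11.1 27.2
      vertex 3.6 3.1 27.2
    endloop
  endfacet
  facet normal 0.0000 0.0000 1.0000
    outer loop
      vertex 23.0 11.9 27.2
      vertex 3.6 3.1 27.2
      vertex 11.9 0.0 27.2
    endloop
  endfacet
  facet normal 0.0000 0.0000 1.0000
    outer loop
      vertex 23.0 11.9 27.2
      vertex 11.9 0.0 27.2
      vertex 19.9 3.6 27.2
    endloop
  endfacet
  facet normal 0.9119 0.4104 0.0000
    outer loop
      vertex 23.0 11.9 0.0
      vertex 19.4 19.9 0.0
      vertex 19.4 19.9 27.2
    endloop
  endfacet
  facet normal 0.9119 0.4104 0.0000
    outer loop
      vertex 23.0 11.9 0.0
      vertex 19.4 19.9 27.2
      vertex 23.0 11.9 27.2
    endloop
  endfacet
  facet normal 0.3499 0.9368 0.0000
    outer loop
      vertex 19.4 19.9 0.0
      vertex 11.1 23.0 0.0
      vertex 11.1 23.0 27.2
    endloop
  endfacet
  facet normal 0.3499 0.9368 0.0000
    outer loop
      vertex 19.4 19.9 0.0
      vertex 11.1 23.0 27.2
      vertex 19.4 19.9 27.2
    endloop
  endfacet
  facet normal -0.4104 0.9119 0.0000
    outer loop
      vertex 11.1 23.0 0.0
      vertex 3.1 19.4 0.0
      vertex 3.1 19.4 27.2
    endloop
  endfacet
  facet normal -0.4104 0.9119 0.0000
    outer loop
      vertex 11.1 23.0 0.0
      vertex 3.1 19.4 27.2
      vertex 11.1 23.0 27.2
    endloop
  endfacet
  facet normal -0.9368 0.3499 0.0000
    outer loop
      vertex 3.1 19.4 0.0
      vertex 0.0 11.1 0.0
      vertex 0.0 11.1 27.2
    endloop
  endfacet
  facet normal -0.9368 0.3499 0.0000
    outer loop
      vertex 3.1 19.4 0.0
      vertex 0.0 11.1 27.2
      vertex 3.1 19.4 27.2
    endloop
  endfacet
  facet normal -0.9119 -0.4104 0.0000
    outer loop
      vertex 0.0 11.1 0.0
      vertex 3.6 3.1 0.0
      vertex 3.6 3.1 27.2
    endloop
  endfacet
  facet normal -0.9119 -0.4104 0.0000
    outer loop
      vertex 0.0 11.1 0.0
      vertex 3.6 3.1 27.2
      vertex 0.0 11.1 27.2
    endloop
  endfacet
  facet normal -0.3499 -0.9368 0.0000
    outer loop
      vertex 3.6 3.1 0.0
      vertex 11.9 0.0 0.0
      vertex 11.9 0.0 27.2
    endloop
  endfacet
  facet normal -0.3499 -0.9368 0.0000
    outer loop
      vertex 3.6 3.1 0.0
      vertex 11.9 0.0 27.2
      vertex 3.6 3.1 27.2
    endloop
  endfacet
  facet normal 0.4104 -0.9119 0.0000
    outer loop
      vertex 11.9 0.0 0.0
      vertex 19.9 3.6 0.0
      vertex 19.9 3.6 27.2
    endloop
  endfacet
  facet normal 0.4104 -0.9119 0.0000
    outer loop
      vertex 11.9 0.0 0.0
      vertex 19.9 3.6 27.2
      vertex 11.9 0.0 27.2
    endloop
  endfacet
  facet normal 0.9368 -0.3499 0.0000
    outer loop
      vertex 19.9 3.6 0.0
      vertex 23.0 11.9 0.0
      vertex 23.0 11.9 27.2
    endloop
  endfacet
  facet normal 0.9368 -0.3499 0.0000
    outer loop
      vertex 19.9 3.6 0.0
      vertex 23.0 11.9 27.2
      vertex 19.9 3.6 27.2
    endloop
  endfacet
endsolid part

The G0 Z moves step by Δz≈9.1 mm. Every layer's G1 loop is the same polygon, so the solid is a straight extrusion of it from z=0 to z≈27.2. Closing with flat bottom and top caps and triangulating gives 28 facets — a regular 8-sided prism (a cylinder approximated with 8 flat sides), circumscribed radius ≈ 11.5 mm, height ≈ 27.2 mm.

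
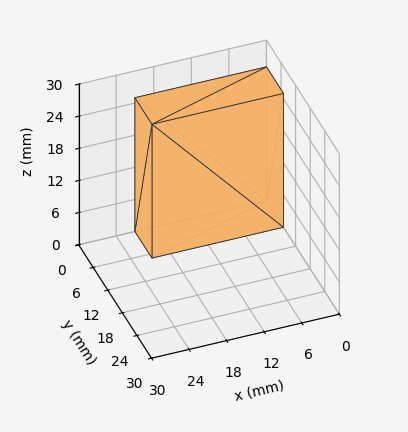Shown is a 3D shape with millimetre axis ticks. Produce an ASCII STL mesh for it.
Reading the render: the shape is a rectangular box, roughly 21 × 7 mm footprint and 25 mm tall (dimensions read to the nearest mm from the axis ticks). For the STL, each face is triangulated and given an outward normal.

solid part
  facet normal 0.0000 0.0000 -1.0000
    outer loop
      vertex 21.0 7.0 0.0
      vertex 21.0 0.0 0.0
      vertex 0.0 0.0 0.0
    endloop
  endfacet
  facet normal 0.0000 0.0000 -1.0000
    outer loop
      vertex 0.0 7.0 0.0
      vertex 21.0 7.0 0.0
      vertex 0.0 0.0 0.0
    endloop
  endfacet
  facet normal 0.0000 0.0000 1.0000
    outer loop
      vertex 0.0 0.0 25.0
      vertex 21.0 0.0 25.0
      vertex 21.0 7.0 25.0
    endloop
  endfacet
  facet normal 0.0000 0.0000 1.0000
    outer loop
      vertex 0.0 0.0 25.0
      vertex 21.0 7.0 25.0
      vertex 0.0 7.0 25.0
    endloop
  endfacet
  facet normal 0.0000 -1.0000 0.0000
    outer loop
      vertex 0.0 0.0 0.0
      vertex 21.0 0.0 0.0
      vertex 21.0 0.0 25.0
    endloop
  endfacet
  facet normal 0.0000 -1.0000 0.0000
    outer loop
      vertex 0.0 0.0 0.0
      vertex 21.0 0.0 25.0
      vertex 0.0 0.0 25.0
    endloop
  endfacet
  facet normal 0.0000 1.0000 0.0000
    outer loop
      vertex 21.0 7.0 25.0
      vertex 21.0 7.0 0.0
      vertex 0.0 7.0 0.0
    endloop
  endfacet
  facet normal 0.0000 1.0000 0.0000
    outer loop
      vertex 0.0 7.0 25.0
      vertex 21.0 7.0 25.0
      vertex 0.0 7.0 0.0
    endloop
  endfacet
  facet normal -1.0000 0.0000 0.0000
    outer loop
      vertex 0.0 7.0 25.0
      vertex 0.0 7.0 0.0
      vertex 0.0 0.0 0.0
    endloop
  endfacet
  facet normal -1.0000 0.0000 0.0000
    outer loop
      vertex 0.0 0.0 25.0
      vertex 0.0 7.0 25.0
      vertex 0.0 0.0 0.0
    endloop
  endfacet
  facet normal 1.0000 0.0000 0.0000
    outer loop
      vertex 21.0 0.0 0.0
      vertex 21.0 7.0 0.0
      vertex 21.0 7.0 25.0
    endloop
  endfacet
  facet normal 1.0000 0.0000 0.0000
    outer loop
      vertex 21.0 0.0 0.0
      vertex 21.0 7.0 25.0
      vertex 21.0 0.0 25.0
    endloop
  endfacet
endsolid part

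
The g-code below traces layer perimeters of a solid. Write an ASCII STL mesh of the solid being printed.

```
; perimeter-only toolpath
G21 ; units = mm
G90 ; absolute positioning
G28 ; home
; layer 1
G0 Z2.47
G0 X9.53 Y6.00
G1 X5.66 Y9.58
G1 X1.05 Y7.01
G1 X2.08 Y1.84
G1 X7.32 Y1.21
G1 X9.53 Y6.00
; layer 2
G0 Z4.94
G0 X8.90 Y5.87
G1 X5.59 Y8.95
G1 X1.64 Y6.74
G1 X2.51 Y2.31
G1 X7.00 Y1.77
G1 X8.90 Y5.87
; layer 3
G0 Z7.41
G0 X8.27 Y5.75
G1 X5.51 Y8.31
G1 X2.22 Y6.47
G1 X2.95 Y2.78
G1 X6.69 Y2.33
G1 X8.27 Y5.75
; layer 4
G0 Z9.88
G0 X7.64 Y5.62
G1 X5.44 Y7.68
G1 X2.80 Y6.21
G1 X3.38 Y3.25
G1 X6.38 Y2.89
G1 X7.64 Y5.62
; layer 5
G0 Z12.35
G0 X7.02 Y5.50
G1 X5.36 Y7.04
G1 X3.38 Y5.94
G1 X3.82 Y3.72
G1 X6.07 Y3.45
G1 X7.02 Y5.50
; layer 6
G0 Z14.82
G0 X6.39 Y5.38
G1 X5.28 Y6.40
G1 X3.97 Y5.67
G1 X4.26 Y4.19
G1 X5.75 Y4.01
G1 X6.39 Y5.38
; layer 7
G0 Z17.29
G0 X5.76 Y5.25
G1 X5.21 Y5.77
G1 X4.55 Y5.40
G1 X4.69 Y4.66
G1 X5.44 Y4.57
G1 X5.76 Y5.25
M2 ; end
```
solid part
  facet normal 0.0000 0.0000 -1.0000
    outer loop
      vertex 0.47 7.28 0.00
      vertex 5.74 10.22 0.00
      vertex 10.16 6.12 0.00
    endloop
  endfacet
  facet normal 0.0000 0.0000 -1.0000
    outer loop
      vertex 1.64 1.37 0.00
      vertex 0.47 7.28 0.00
      vertex 10.16 6.12 0.00
    endloop
  endfacet
  facet normal 0.0000 0.0000 -1.0000
    outer loop
      vertex 7.63 0.65 0.00
      vertex 1.64 1.37 0.00
      vertex 10.16 6.12 0.00
    endloop
  endfacet
  facet normal 0.6656 0.7175 0.2054
    outer loop
      vertex 10.16 6.12 0.00
      vertex 5.74 10.22 0.00
      vertex 5.13 5.13 19.76
    endloop
  endfacet
  facet normal -0.4768 0.8547 0.2054
    outer loop
      vertex 5.74 10.22 0.00
      vertex 0.47 7.28 0.00
      vertex 5.13 5.13 19.76
    endloop
  endfacet
  facet normal -0.9600 -0.1900 0.2057
    outer loop
      vertex 0.47 7.28 0.00
      vertex 1.64 1.37 0.00
      vertex 5.13 5.13 19.76
    endloop
  endfacet
  facet normal -0.1168 -0.9717 0.2055
    outer loop
      vertex 1.64 1.37 0.00
      vertex 7.63 0.65 0.00
      vertex 5.13 5.13 19.76
    endloop
  endfacet
  facet normal 0.8882 -0.4108 0.2055
    outer loop
      vertex 7.63 0.65 0.00
      vertex 10.16 6.12 0.00
      vertex 5.13 5.13 19.76
    endloop
  endfacet
endsolid part

The G0 Z moves step by Δz≈2.47 mm. The G1 loops shrink linearly with z, so the solid tapers from its base footprint up to z≈19.8. Closing with a flat bottom cap and the tapered top and triangulating gives 8 facets — a regular 5-sided pyramid, base circumscribed radius ≈ 5.13 mm, apex at z ≈ 19.8 mm.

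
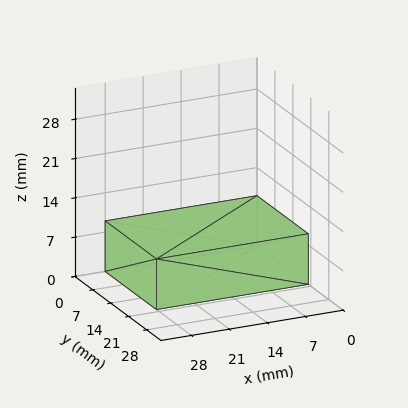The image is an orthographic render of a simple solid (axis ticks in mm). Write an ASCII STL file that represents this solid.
Reading the render: the shape is a rectangular box, roughly 28 × 20 mm footprint and 9 mm tall (dimensions read to the nearest mm from the axis ticks). For the STL, each face is triangulated and given an outward normal.

solid part
  facet normal 0.0000 0.0000 -1.0000
    outer loop
      vertex 28.0 20.0 0.0
      vertex 28.0 0.0 0.0
      vertex 0.0 0.0 0.0
    endloop
  endfacet
  facet normal 0.0000 0.0000 -1.0000
    outer loop
      vertex 0.0 20.0 0.0
      vertex 28.0 20.0 0.0
      vertex 0.0 0.0 0.0
    endloop
  endfacet
  facet normal 0.0000 0.0000 1.0000
    outer loop
      vertex 0.0 0.0 9.0
      vertex 28.0 0.0 9.0
      vertex 28.0 20.0 9.0
    endloop
  endfacet
  facet normal 0.0000 0.0000 1.0000
    outer loop
      vertex 0.0 0.0 9.0
      vertex 28.0 20.0 9.0
      vertex 0.0 20.0 9.0
    endloop
  endfacet
  facet normal 0.0000 -1.0000 0.0000
    outer loop
      vertex 0.0 0.0 0.0
      vertex 28.0 0.0 0.0
      vertex 28.0 0.0 9.0
    endloop
  endfacet
  facet normal 0.0000 -1.0000 0.0000
    outer loop
      vertex 0.0 0.0 0.0
      vertex 28.0 0.0 9.0
      vertex 0.0 0.0 9.0
    endloop
  endfacet
  facet normal 0.0000 1.0000 0.0000
    outer loop
      vertex 28.0 20.0 9.0
      vertex 28.0 20.0 0.0
      vertex 0.0 20.0 0.0
    endloop
  endfacet
  facet normal 0.0000 1.0000 0.0000
    outer loop
      vertex 0.0 20.0 9.0
      vertex 28.0 20.0 9.0
      vertex 0.0 20.0 0.0
    endloop
  endfacet
  facet normal -1.0000 0.0000 0.0000
    outer loop
      vertex 0.0 20.0 9.0
      vertex 0.0 20.0 0.0
      vertex 0.0 0.0 0.0
    endloop
  endfacet
  facet normal -1.0000 0.0000 0.0000
    outer loop
      vertex 0.0 0.0 9.0
      vertex 0.0 20.0 9.0
      vertex 0.0 0.0 0.0
    endloop
  endfacet
  facet normal 1.0000 0.0000 0.0000
    outer loop
      vertex 28.0 0.0 0.0
      vertex 28.0 20.0 0.0
      vertex 28.0 20.0 9.0
    endloop
  endfacet
  facet normal 1.0000 0.0000 0.0000
    outer loop
      vertex 28.0 0.0 0.0
      vertex 28.0 20.0 9.0
      vertex 28.0 0.0 9.0
    endloop
  endfacet
endsolid part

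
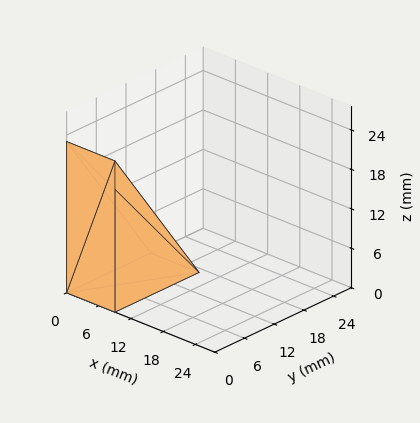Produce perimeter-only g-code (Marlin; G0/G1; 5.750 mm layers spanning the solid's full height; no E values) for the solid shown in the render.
Reading the render: the shape is a wedge (ramp): 9 × 17 mm base, rising to 23 mm along the y=0 edge and sloping linearly to z=0 at y=17 (dimensions read to the nearest mm from the axis ticks). For the g-code, the solid's height is divided into equal slices at the stated Δz and each level perimeter traced with G1 moves after a G0 lift.

; perimeter-only toolpath
G21 ; units = mm
G90 ; absolute positioning
G28 ; home
; layer 1
G0 Z5.750
G0 X0.000 Y0.000
G1 X9.000 Y0.000
G1 X9.000 Y12.750
G1 X0.000 Y12.750
G1 X0.000 Y0.000
; layer 2
G0 Z11.500
G0 X0.000 Y0.000
G1 X9.000 Y0.000
G1 X9.000 Y8.500
G1 X0.000 Y8.500
G1 X0.000 Y0.000
; layer 3
G0 Z17.250
G0 X0.000 Y0.000
G1 X9.000 Y0.000
G1 X9.000 Y4.250
G1 X0.000 Y4.250
G1 X0.000 Y0.000
M2 ; end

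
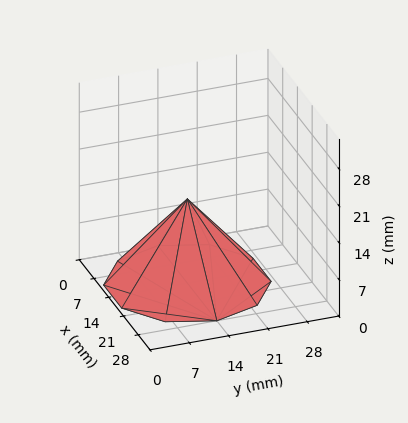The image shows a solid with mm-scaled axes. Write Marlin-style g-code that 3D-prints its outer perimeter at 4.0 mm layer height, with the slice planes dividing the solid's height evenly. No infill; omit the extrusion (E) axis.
Reading the render: the shape is a regular 10-sided pyramid, base circumscribed radius ≈ 14 mm, apex at z ≈ 16 mm (dimensions read to the nearest mm from the axis ticks). For the g-code, the solid's height is divided into equal slices at the stated Δz and each level perimeter traced with G1 moves after a G0 lift.

; perimeter-only toolpath
G21 ; units = mm
G90 ; absolute positioning
G28 ; home
; layer 1
G0 Z4.0
G0 X24.5 Y14.0
G1 X22.5 Y20.1
G1 X17.2 Y24.0
G1 X10.8 Y24.0
G1 X5.5 Y20.1
G1 X3.5 Y14.0
G1 X5.5 Y7.8
G1 X10.8 Y4.0
G1 X17.2 Y4.0
G1 X22.5 Y7.8
G1 X24.5 Y14.0
; layer 2
G0 Z8.0
G0 X21.0 Y14.0
G1 X19.6 Y18.1
G1 X16.1 Y20.6
G1 X11.8 Y20.6
G1 X8.3 Y18.1
G1 X7.0 Y14.0
G1 X8.3 Y9.9
G1 X11.8 Y7.3
G1 X16.1 Y7.3
G1 X19.6 Y9.9
G1 X21.0 Y14.0
; layer 3
G0 Z12.0
G0 X17.5 Y14.0
G1 X16.8 Y16.1
G1 X15.1 Y17.3
G1 X12.9 Y17.3
G1 X11.2 Y16.1
G1 X10.5 Y14.0
G1 X11.2 Y11.9
G1 X12.9 Y10.7
G1 X15.1 Y10.7
G1 X16.8 Y11.9
G1 X17.5 Y14.0
M2 ; end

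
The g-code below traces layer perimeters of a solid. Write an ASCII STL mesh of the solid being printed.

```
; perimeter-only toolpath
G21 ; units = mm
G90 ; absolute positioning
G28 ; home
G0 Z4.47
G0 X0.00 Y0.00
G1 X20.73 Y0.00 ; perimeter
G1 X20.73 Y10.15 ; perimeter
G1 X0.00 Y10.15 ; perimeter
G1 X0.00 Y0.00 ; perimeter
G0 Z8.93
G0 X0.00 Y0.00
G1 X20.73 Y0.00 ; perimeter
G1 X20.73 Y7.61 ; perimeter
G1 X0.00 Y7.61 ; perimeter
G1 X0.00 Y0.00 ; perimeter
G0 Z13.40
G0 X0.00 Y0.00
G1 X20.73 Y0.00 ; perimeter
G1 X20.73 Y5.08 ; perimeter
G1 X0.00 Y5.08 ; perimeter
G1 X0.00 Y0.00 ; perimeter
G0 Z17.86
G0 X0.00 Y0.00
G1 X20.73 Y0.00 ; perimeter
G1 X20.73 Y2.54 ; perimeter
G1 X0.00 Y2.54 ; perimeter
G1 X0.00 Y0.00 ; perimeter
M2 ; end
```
solid part
  facet normal 0.0000 0.0000 -1.0000
    outer loop
      vertex 20.73 12.69 0.00
      vertex 20.73 0.00 0.00
      vertex 0.00 0.00 0.00
    endloop
  endfacet
  facet normal 0.0000 0.0000 -1.0000
    outer loop
      vertex 0.00 12.69 0.00
      vertex 20.73 12.69 0.00
      vertex 0.00 0.00 0.00
    endloop
  endfacet
  facet normal 0.0000 -1.0000 0.0000
    outer loop
      vertex 0.00 0.00 0.00
      vertex 20.73 0.00 0.00
      vertex 20.73 0.00 22.33
    endloop
  endfacet
  facet normal 0.0000 -1.0000 0.0000
    outer loop
      vertex 0.00 0.00 0.00
      vertex 20.73 0.00 22.33
      vertex 0.00 0.00 22.33
    endloop
  endfacet
  facet normal 0.0000 0.8694 0.4941
    outer loop
      vertex 0.00 0.00 22.33
      vertex 20.73 0.00 22.33
      vertex 20.73 12.69 0.00
    endloop
  endfacet
  facet normal 0.0000 0.8694 0.4941
    outer loop
      vertex 0.00 0.00 22.33
      vertex 20.73 12.69 0.00
      vertex 0.00 12.69 0.00
    endloop
  endfacet
  facet normal -1.0000 0.0000 0.0000
    outer loop
      vertex 0.00 0.00 22.33
      vertex 0.00 12.69 0.00
      vertex 0.00 0.00 0.00
    endloop
  endfacet
  facet normal 1.0000 0.0000 0.0000
    outer loop
      vertex 20.73 0.00 0.00
      vertex 20.73 12.69 0.00
      vertex 20.73 0.00 22.33
    endloop
  endfacet
endsolid part

The G0 Z moves step by Δz≈4.47 mm. The G1 loops shrink linearly with z, so the solid tapers from its base footprint up to z≈22.3. Closing with a flat bottom cap and the tapered top and triangulating gives 8 facets — a wedge (ramp): 20.7 × 12.7 mm base, rising to 22.3 mm along the y=0 edge and sloping linearly to z=0 at y=12.7.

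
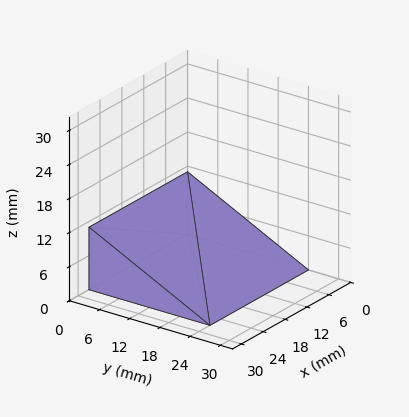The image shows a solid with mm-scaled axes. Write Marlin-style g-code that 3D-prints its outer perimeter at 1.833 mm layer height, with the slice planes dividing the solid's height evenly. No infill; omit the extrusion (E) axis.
Reading the render: the shape is a wedge (ramp): 27 × 24 mm base, rising to 11 mm along the y=0 edge and sloping linearly to z=0 at y=24 (dimensions read to the nearest mm from the axis ticks). For the g-code, the solid's height is divided into equal slices at the stated Δz and each level perimeter traced with G1 moves after a G0 lift.

; perimeter-only toolpath
G21 ; units = mm
G90 ; absolute positioning
G28 ; home
; layer 1
G0 Z1.833
G0 X0.000 Y0.000
G1 X27.000 Y0.000
G1 X27.000 Y20.000
G1 X0.000 Y20.000
G1 X0.000 Y0.000
; layer 2
G0 Z3.667
G0 X0.000 Y0.000
G1 X27.000 Y0.000
G1 X27.000 Y16.000
G1 X0.000 Y16.000
G1 X0.000 Y0.000
; layer 3
G0 Z5.500
G0 X0.000 Y0.000
G1 X27.000 Y0.000
G1 X27.000 Y12.000
G1 X0.000 Y12.000
G1 X0.000 Y0.000
; layer 4
G0 Z7.333
G0 X0.000 Y0.000
G1 X27.000 Y0.000
G1 X27.000 Y8.000
G1 X0.000 Y8.000
G1 X0.000 Y0.000
; layer 5
G0 Z9.167
G0 X0.000 Y0.000
G1 X27.000 Y0.000
G1 X27.000 Y4.000
G1 X0.000 Y4.000
G1 X0.000 Y0.000
M2 ; end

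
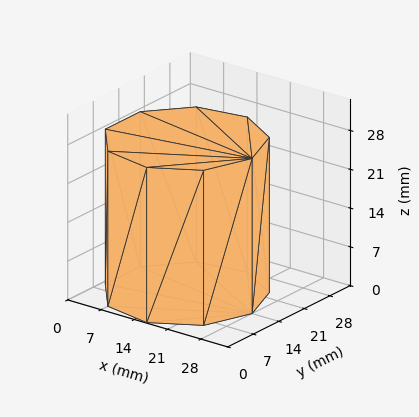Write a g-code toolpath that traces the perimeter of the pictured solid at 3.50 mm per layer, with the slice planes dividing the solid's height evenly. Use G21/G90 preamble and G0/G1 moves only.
Reading the render: the shape is a regular 9-sided prism (a cylinder approximated with 9 flat sides), circumscribed radius ≈ 14 mm, height ≈ 28 mm (dimensions read to the nearest mm from the axis ticks). For the g-code, the solid's height is divided into equal slices at the stated Δz and each level perimeter traced with G1 moves after a G0 lift.

; perimeter-only toolpath
G21 ; units = mm
G90 ; absolute positioning
G28 ; home
; layer 1
G0 Z3.50
G0 X28.00 Y14.00
G1 X24.72 Y23.00
G1 X16.43 Y27.79
G1 X7.00 Y26.12
G1 X0.84 Y18.79
G1 X0.84 Y9.21
G1 X7.00 Y1.88
G1 X16.43 Y0.21
G1 X24.72 Y5.00
G1 X28.00 Y14.00
; layer 2
G0 Z7.00
G0 X28.00 Y14.00
G1 X24.72 Y23.00
G1 X16.43 Y27.79
G1 X7.00 Y26.12
G1 X0.84 Y18.79
G1 X0.84 Y9.21
G1 X7.00 Y1.88
G1 X16.43 Y0.21
G1 X24.72 Y5.00
G1 X28.00 Y14.00
; layer 3
G0 Z10.50
G0 X28.00 Y14.00
G1 X24.72 Y23.00
G1 X16.43 Y27.79
G1 X7.00 Y26.12
G1 X0.84 Y18.79
G1 X0.84 Y9.21
G1 X7.00 Y1.88
G1 X16.43 Y0.21
G1 X24.72 Y5.00
G1 X28.00 Y14.00
; layer 4
G0 Z14.00
G0 X28.00 Y14.00
G1 X24.72 Y23.00
G1 X16.43 Y27.79
G1 X7.00 Y26.12
G1 X0.84 Y18.79
G1 X0.84 Y9.21
G1 X7.00 Y1.88
G1 X16.43 Y0.21
G1 X24.72 Y5.00
G1 X28.00 Y14.00
; layer 5
G0 Z17.50
G0 X28.00 Y14.00
G1 X24.72 Y23.00
G1 X16.43 Y27.79
G1 X7.00 Y26.12
G1 X0.84 Y18.79
G1 X0.84 Y9.21
G1 X7.00 Y1.88
G1 X16.43 Y0.21
G1 X24.72 Y5.00
G1 X28.00 Y14.00
; layer 6
G0 Z21.00
G0 X28.00 Y14.00
G1 X24.72 Y23.00
G1 X16.43 Y27.79
G1 X7.00 Y26.12
G1 X0.84 Y18.79
G1 X0.84 Y9.21
G1 X7.00 Y1.88
G1 X16.43 Y0.21
G1 X24.72 Y5.00
G1 X28.00 Y14.00
; layer 7
G0 Z24.50
G0 X28.00 Y14.00
G1 X24.72 Y23.00
G1 X16.43 Y27.79
G1 X7.00 Y26.12
G1 X0.84 Y18.79
G1 X0.84 Y9.21
G1 X7.00 Y1.88
G1 X16.43 Y0.21
G1 X24.72 Y5.00
G1 X28.00 Y14.00
; layer 8
G0 Z28.00
G0 X28.00 Y14.00
G1 X24.72 Y23.00
G1 X16.43 Y27.79
G1 X7.00 Y26.12
G1 X0.84 Y18.79
G1 X0.84 Y9.21
G1 X7.00 Y1.88
G1 X16.43 Y0.21
G1 X24.72 Y5.00
G1 X28.00 Y14.00
M2 ; end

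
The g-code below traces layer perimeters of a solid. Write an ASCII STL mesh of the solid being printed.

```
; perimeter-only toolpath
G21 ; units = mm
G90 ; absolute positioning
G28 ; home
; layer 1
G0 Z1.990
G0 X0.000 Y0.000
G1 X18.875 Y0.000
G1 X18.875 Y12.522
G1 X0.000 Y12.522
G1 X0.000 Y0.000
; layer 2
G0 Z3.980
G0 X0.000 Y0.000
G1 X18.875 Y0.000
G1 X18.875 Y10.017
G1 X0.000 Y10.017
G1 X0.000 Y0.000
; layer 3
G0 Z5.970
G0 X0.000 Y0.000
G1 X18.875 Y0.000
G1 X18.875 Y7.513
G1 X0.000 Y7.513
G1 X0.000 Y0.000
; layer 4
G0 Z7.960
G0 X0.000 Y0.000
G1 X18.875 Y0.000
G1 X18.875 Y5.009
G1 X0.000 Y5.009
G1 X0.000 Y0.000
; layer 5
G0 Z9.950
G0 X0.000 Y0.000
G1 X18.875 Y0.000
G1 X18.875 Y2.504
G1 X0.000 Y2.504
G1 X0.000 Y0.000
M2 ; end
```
solid part
  facet normal 0.0000 0.0000 -1.0000
    outer loop
      vertex 18.875 15.026 0.000
      vertex 18.875 0.000 0.000
      vertex 0.000 0.000 0.000
    endloop
  endfacet
  facet normal 0.0000 0.0000 -1.0000
    outer loop
      vertex 0.000 15.026 0.000
      vertex 18.875 15.026 0.000
      vertex 0.000 0.000 0.000
    endloop
  endfacet
  facet normal 0.0000 -1.0000 0.0000
    outer loop
      vertex 0.000 0.000 0.000
      vertex 18.875 0.000 0.000
      vertex 18.875 0.000 11.940
    endloop
  endfacet
  facet normal 0.0000 -1.0000 0.0000
    outer loop
      vertex 0.000 0.000 0.000
      vertex 18.875 0.000 11.940
      vertex 0.000 0.000 11.940
    endloop
  endfacet
  facet normal 0.0000 0.6221 0.7829
    outer loop
      vertex 0.000 0.000 11.940
      vertex 18.875 0.000 11.940
      vertex 18.875 15.026 0.000
    endloop
  endfacet
  facet normal 0.0000 0.6221 0.7829
    outer loop
      vertex 0.000 0.000 11.940
      vertex 18.875 15.026 0.000
      vertex 0.000 15.026 0.000
    endloop
  endfacet
  facet normal -1.0000 0.0000 0.0000
    outer loop
      vertex 0.000 0.000 11.940
      vertex 0.000 15.026 0.000
      vertex 0.000 0.000 0.000
    endloop
  endfacet
  facet normal 1.0000 0.0000 0.0000
    outer loop
      vertex 18.875 0.000 0.000
      vertex 18.875 15.026 0.000
      vertex 18.875 0.000 11.940
    endloop
  endfacet
endsolid part

The G0 Z moves step by Δz≈1.990 mm. The G1 loops shrink linearly with z, so the solid tapers from its base footprint up to z≈11.9. Closing with a flat bottom cap and the tapered top and triangulating gives 8 facets — a wedge (ramp): 18.9 × 15 mm base, rising to 11.9 mm along the y=0 edge and sloping linearly to z=0 at y=15.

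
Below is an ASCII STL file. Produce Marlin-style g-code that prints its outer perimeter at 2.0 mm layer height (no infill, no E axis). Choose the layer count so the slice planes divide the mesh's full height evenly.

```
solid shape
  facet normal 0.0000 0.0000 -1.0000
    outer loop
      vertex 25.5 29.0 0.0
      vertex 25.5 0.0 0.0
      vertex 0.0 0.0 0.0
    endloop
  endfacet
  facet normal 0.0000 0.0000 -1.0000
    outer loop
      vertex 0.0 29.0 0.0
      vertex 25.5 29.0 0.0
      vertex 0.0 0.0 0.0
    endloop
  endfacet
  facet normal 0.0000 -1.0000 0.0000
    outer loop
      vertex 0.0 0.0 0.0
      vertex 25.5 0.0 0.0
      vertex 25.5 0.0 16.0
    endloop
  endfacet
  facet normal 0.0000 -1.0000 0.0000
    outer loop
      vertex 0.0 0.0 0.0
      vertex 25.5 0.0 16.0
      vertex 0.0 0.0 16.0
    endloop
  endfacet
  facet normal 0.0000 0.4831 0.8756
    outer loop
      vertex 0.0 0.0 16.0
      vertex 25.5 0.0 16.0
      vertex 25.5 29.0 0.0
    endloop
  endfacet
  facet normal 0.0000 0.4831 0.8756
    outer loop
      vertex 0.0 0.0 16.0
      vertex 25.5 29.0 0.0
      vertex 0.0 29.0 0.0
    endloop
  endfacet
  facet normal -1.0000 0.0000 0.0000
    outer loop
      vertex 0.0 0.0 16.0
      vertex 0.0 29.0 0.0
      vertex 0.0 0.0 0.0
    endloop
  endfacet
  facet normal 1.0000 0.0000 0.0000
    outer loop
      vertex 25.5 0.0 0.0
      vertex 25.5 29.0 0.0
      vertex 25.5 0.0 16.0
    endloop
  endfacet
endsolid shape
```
; perimeter-only toolpath
G21 ; units = mm
G90 ; absolute positioning
G28 ; home
; layer 1
G0 Z2.0
G0 X0.0 Y0.0
G1 X25.5 Y0.0
G1 X25.5 Y25.4
G1 X0.0 Y25.4
G1 X0.0 Y0.0
; layer 2
G0 Z4.0
G0 X0.0 Y0.0
G1 X25.5 Y0.0
G1 X25.5 Y21.8
G1 X0.0 Y21.8
G1 X0.0 Y0.0
; layer 3
G0 Z6.0
G0 X0.0 Y0.0
G1 X25.5 Y0.0
G1 X25.5 Y18.1
G1 X0.0 Y18.1
G1 X0.0 Y0.0
; layer 4
G0 Z8.0
G0 X0.0 Y0.0
G1 X25.5 Y0.0
G1 X25.5 Y14.5
G1 X0.0 Y14.5
G1 X0.0 Y0.0
; layer 5
G0 Z10.0
G0 X0.0 Y0.0
G1 X25.5 Y0.0
G1 X25.5 Y10.9
G1 X0.0 Y10.9
G1 X0.0 Y0.0
; layer 6
G0 Z12.0
G0 X0.0 Y0.0
G1 X25.5 Y0.0
G1 X25.5 Y7.2
G1 X0.0 Y7.2
G1 X0.0 Y0.0
; layer 7
G0 Z14.0
G0 X0.0 Y0.0
G1 X25.5 Y0.0
G1 X25.5 Y3.6
G1 X0.0 Y3.6
G1 X0.0 Y0.0
M2 ; end

The solid is a wedge (ramp): 25.5 × 29 mm base, rising to 16 mm along the y=0 edge and sloping linearly to z=0 at y=29. Slicing at Δz = 2.0 mm — 8 equal slices spanning the solid's height, so layer i sits at z = i·h/8 — gives 7 non-empty perimeters. Each is a 4-segment closed polygon; G0 lifts to the layer z and rapids to the start vertex, then G1 traces the edges. The cross-section shrinks linearly with z (the slice at the apex is degenerate and omitted).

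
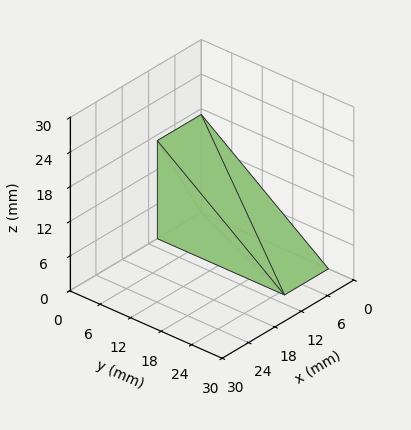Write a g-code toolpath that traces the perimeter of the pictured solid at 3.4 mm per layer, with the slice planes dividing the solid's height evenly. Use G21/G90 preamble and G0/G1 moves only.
Reading the render: the shape is a wedge (ramp): 10 × 25 mm base, rising to 17 mm along the y=0 edge and sloping linearly to z=0 at y=25 (dimensions read to the nearest mm from the axis ticks). For the g-code, the solid's height is divided into equal slices at the stated Δz and each level perimeter traced with G1 moves after a G0 lift.

; perimeter-only toolpath
G21 ; units = mm
G90 ; absolute positioning
G28 ; home
; layer 1
G0 Z3.4
G0 X0.0 Y0.0
G1 X10.0 Y0.0
G1 X10.0 Y20.0
G1 X0.0 Y20.0
G1 X0.0 Y0.0
; layer 2
G0 Z6.8
G0 X0.0 Y0.0
G1 X10.0 Y0.0
G1 X10.0 Y15.0
G1 X0.0 Y15.0
G1 X0.0 Y0.0
; layer 3
G0 Z10.2
G0 X0.0 Y0.0
G1 X10.0 Y0.0
G1 X10.0 Y10.0
G1 X0.0 Y10.0
G1 X0.0 Y0.0
; layer 4
G0 Z13.6
G0 X0.0 Y0.0
G1 X10.0 Y0.0
G1 X10.0 Y5.0
G1 X0.0 Y5.0
G1 X0.0 Y0.0
M2 ; end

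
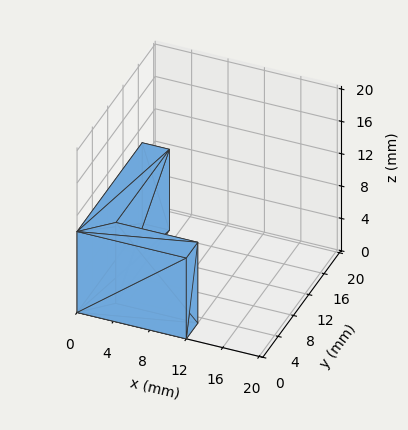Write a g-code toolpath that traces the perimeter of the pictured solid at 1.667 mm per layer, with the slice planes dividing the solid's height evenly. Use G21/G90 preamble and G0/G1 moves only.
Reading the render: the shape is an L-shaped prism: outer 12 × 17 mm, arm thicknesses ≈ 3 mm (horizontal) and 3 mm (vertical), extruded 10 mm in z (dimensions read to the nearest mm from the axis ticks). For the g-code, the solid's height is divided into equal slices at the stated Δz and each level perimeter traced with G1 moves after a G0 lift.

; perimeter-only toolpath
G21 ; units = mm
G90 ; absolute positioning
G28 ; home
; layer 1
G0 Z1.667
G0 X0.000 Y0.000
G1 X12.000 Y0.000
G1 X12.000 Y3.000
G1 X3.000 Y3.000
G1 X3.000 Y17.000
G1 X0.000 Y17.000
G1 X0.000 Y0.000
; layer 2
G0 Z3.333
G0 X0.000 Y0.000
G1 X12.000 Y0.000
G1 X12.000 Y3.000
G1 X3.000 Y3.000
G1 X3.000 Y17.000
G1 X0.000 Y17.000
G1 X0.000 Y0.000
; layer 3
G0 Z5.000
G0 X0.000 Y0.000
G1 X12.000 Y0.000
G1 X12.000 Y3.000
G1 X3.000 Y3.000
G1 X3.000 Y17.000
G1 X0.000 Y17.000
G1 X0.000 Y0.000
; layer 4
G0 Z6.667
G0 X0.000 Y0.000
G1 X12.000 Y0.000
G1 X12.000 Y3.000
G1 X3.000 Y3.000
G1 X3.000 Y17.000
G1 X0.000 Y17.000
G1 X0.000 Y0.000
; layer 5
G0 Z8.333
G0 X0.000 Y0.000
G1 X12.000 Y0.000
G1 X12.000 Y3.000
G1 X3.000 Y3.000
G1 X3.000 Y17.000
G1 X0.000 Y17.000
G1 X0.000 Y0.000
; layer 6
G0 Z10.000
G0 X0.000 Y0.000
G1 X12.000 Y0.000
G1 X12.000 Y3.000
G1 X3.000 Y3.000
G1 X3.000 Y17.000
G1 X0.000 Y17.000
G1 X0.000 Y0.000
M2 ; end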